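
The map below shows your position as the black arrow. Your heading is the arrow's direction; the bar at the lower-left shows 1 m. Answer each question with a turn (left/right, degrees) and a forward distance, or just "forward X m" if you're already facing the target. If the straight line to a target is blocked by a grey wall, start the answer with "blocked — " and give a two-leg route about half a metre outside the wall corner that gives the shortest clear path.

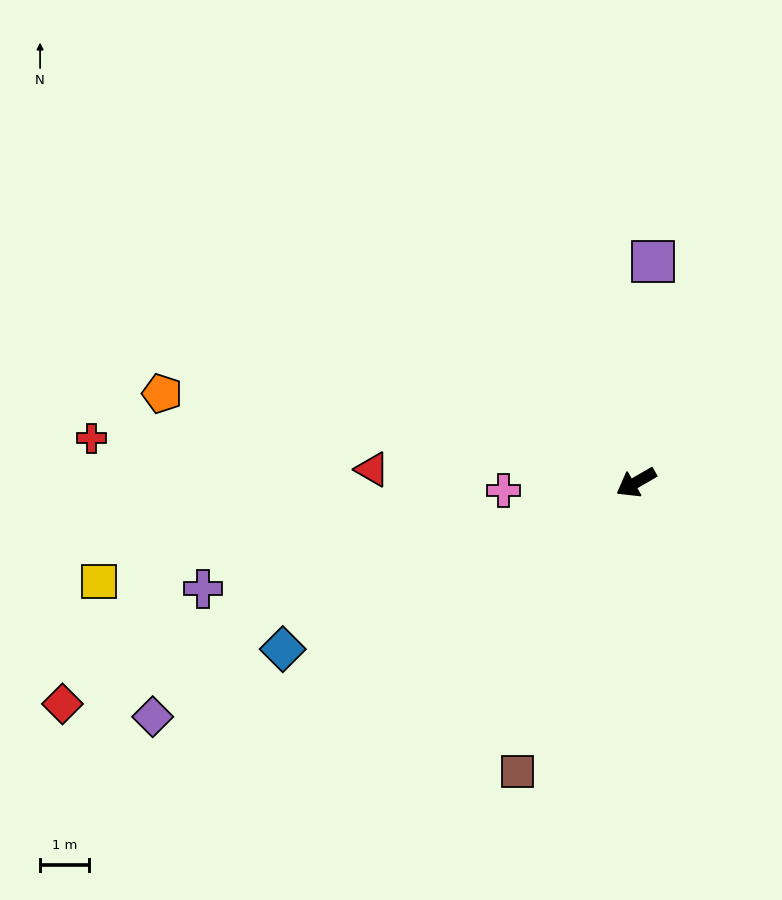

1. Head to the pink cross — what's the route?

turn right 26°, forward 2.7 m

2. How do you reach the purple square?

turn right 124°, forward 4.5 m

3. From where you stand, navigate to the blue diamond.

turn right 5°, forward 7.9 m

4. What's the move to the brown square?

turn left 38°, forward 6.3 m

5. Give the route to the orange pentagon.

turn right 41°, forward 9.8 m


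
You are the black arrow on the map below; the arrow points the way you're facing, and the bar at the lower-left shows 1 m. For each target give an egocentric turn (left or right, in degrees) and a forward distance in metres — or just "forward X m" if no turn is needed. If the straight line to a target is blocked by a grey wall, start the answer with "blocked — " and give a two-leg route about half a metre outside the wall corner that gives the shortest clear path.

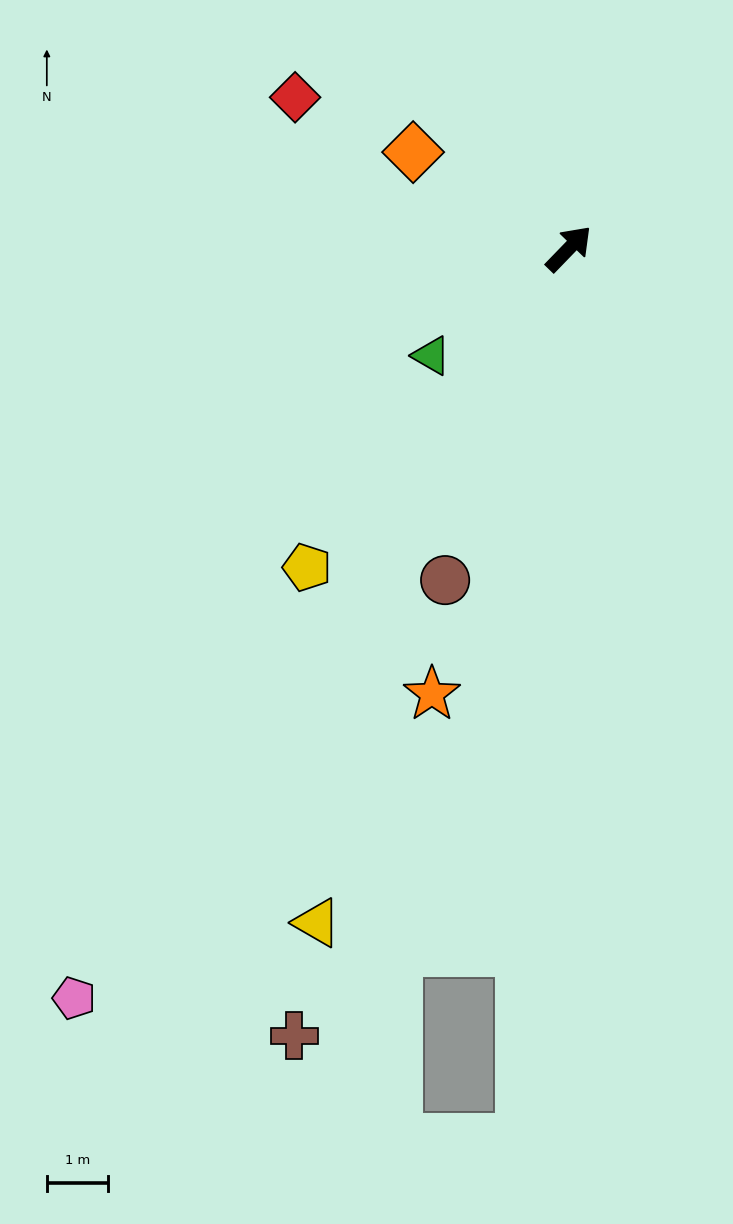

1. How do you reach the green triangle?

turn left 172°, forward 2.9 m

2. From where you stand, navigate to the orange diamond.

turn left 102°, forward 3.0 m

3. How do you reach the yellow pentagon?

turn right 175°, forward 6.8 m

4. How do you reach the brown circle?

turn right 156°, forward 5.8 m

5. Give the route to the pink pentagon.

turn right 169°, forward 14.8 m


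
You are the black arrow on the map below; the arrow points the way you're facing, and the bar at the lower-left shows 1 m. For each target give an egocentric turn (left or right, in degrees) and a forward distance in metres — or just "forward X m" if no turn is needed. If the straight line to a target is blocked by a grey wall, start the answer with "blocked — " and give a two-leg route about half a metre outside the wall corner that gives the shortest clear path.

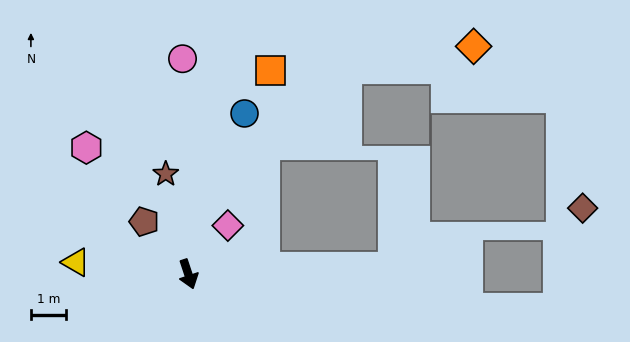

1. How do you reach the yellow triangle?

turn right 114°, forward 3.2 m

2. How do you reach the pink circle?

turn left 163°, forward 6.1 m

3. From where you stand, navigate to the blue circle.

turn left 142°, forward 4.8 m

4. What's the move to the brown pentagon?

turn right 158°, forward 1.9 m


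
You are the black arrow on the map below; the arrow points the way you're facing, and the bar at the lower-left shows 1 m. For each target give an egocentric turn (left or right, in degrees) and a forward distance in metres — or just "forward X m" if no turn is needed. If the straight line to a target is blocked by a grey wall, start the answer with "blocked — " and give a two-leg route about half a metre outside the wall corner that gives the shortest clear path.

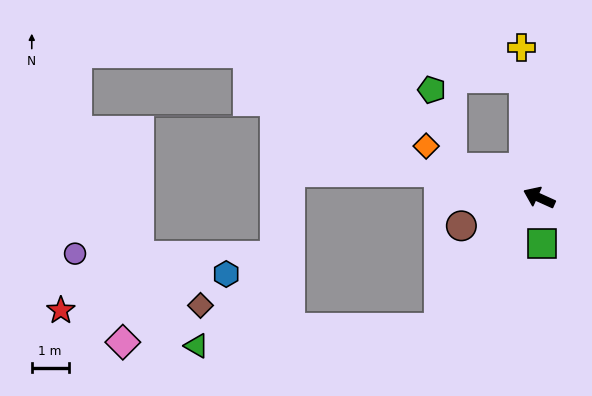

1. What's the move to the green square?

turn left 118°, forward 1.2 m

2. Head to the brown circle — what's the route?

turn left 44°, forward 2.2 m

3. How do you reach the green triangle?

blocked — turn left 77°, forward 4.5 m, then turn right 49°, forward 6.6 m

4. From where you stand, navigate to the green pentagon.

blocked — turn left 6°, forward 2.5 m, then turn right 58°, forward 2.2 m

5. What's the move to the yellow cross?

turn right 59°, forward 4.1 m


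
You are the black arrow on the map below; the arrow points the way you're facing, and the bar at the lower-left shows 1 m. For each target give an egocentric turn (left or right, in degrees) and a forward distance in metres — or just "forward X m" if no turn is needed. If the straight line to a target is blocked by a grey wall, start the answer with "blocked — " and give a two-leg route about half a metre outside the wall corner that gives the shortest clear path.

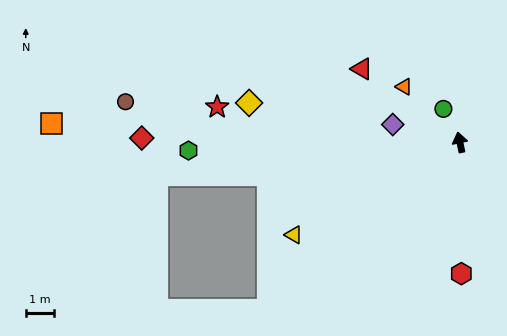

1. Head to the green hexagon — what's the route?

turn left 80°, forward 9.7 m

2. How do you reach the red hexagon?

turn left 169°, forward 4.7 m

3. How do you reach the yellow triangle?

turn left 107°, forward 6.8 m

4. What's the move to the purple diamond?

turn left 63°, forward 2.5 m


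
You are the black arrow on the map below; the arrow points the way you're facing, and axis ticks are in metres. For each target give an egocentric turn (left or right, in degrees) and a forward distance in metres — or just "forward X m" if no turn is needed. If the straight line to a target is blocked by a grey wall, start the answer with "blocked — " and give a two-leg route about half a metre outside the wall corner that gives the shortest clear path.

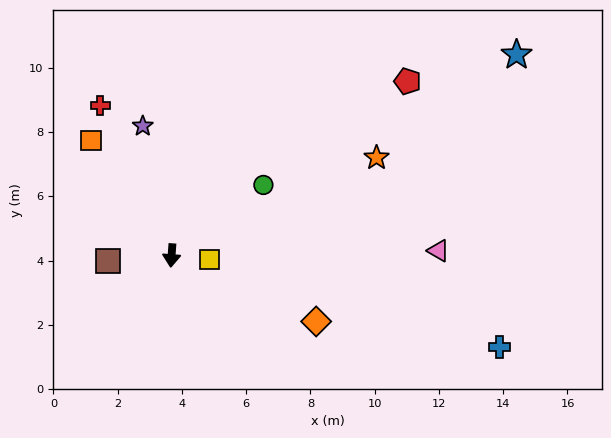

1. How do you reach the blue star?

turn left 124°, forward 12.4 m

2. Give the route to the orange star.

turn left 120°, forward 7.1 m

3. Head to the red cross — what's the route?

turn right 150°, forward 5.2 m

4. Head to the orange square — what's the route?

turn right 141°, forward 4.4 m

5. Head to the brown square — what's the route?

turn right 81°, forward 2.0 m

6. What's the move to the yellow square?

turn left 88°, forward 1.2 m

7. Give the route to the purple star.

turn right 163°, forward 4.1 m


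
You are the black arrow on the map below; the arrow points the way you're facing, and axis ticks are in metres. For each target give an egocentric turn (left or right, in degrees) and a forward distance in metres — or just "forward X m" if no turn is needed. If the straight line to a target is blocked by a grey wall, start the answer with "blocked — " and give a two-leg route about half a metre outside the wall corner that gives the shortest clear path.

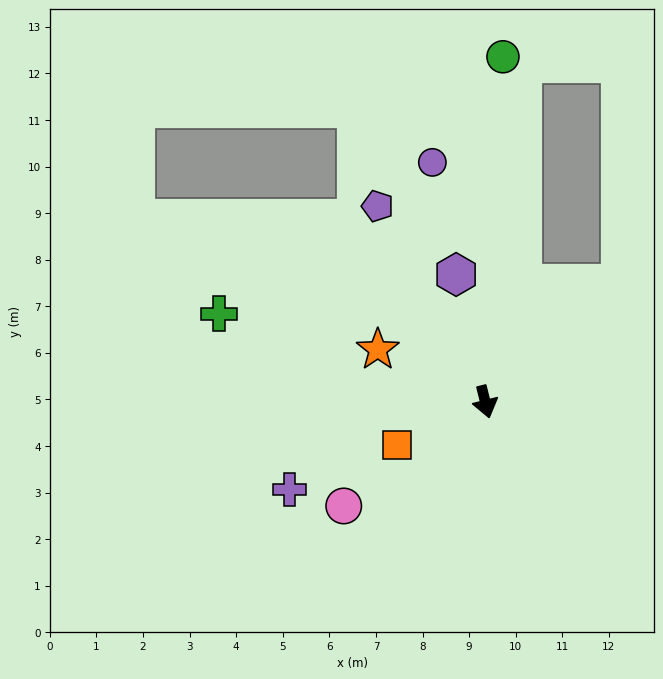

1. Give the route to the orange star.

turn right 130°, forward 2.6 m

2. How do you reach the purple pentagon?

turn right 165°, forward 4.8 m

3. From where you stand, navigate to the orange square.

turn right 78°, forward 2.1 m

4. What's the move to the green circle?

turn left 163°, forward 7.4 m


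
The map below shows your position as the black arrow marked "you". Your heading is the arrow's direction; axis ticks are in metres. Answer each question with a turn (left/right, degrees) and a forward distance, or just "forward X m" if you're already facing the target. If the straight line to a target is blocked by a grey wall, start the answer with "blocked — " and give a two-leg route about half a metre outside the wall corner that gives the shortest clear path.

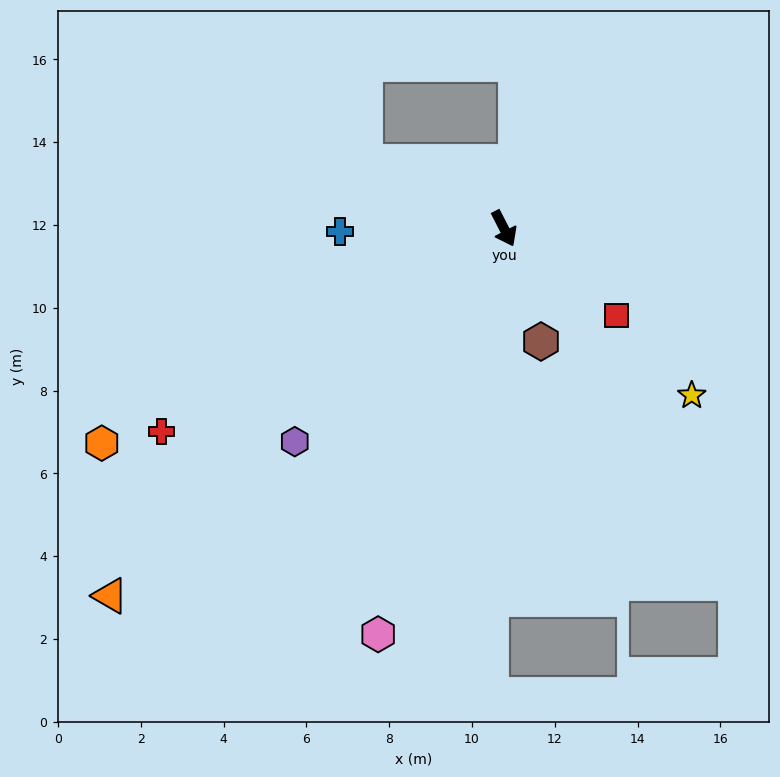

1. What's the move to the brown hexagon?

turn right 9°, forward 2.9 m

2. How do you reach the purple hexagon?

turn right 72°, forward 7.2 m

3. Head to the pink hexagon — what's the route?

turn right 44°, forward 10.3 m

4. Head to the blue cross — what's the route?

turn right 116°, forward 4.0 m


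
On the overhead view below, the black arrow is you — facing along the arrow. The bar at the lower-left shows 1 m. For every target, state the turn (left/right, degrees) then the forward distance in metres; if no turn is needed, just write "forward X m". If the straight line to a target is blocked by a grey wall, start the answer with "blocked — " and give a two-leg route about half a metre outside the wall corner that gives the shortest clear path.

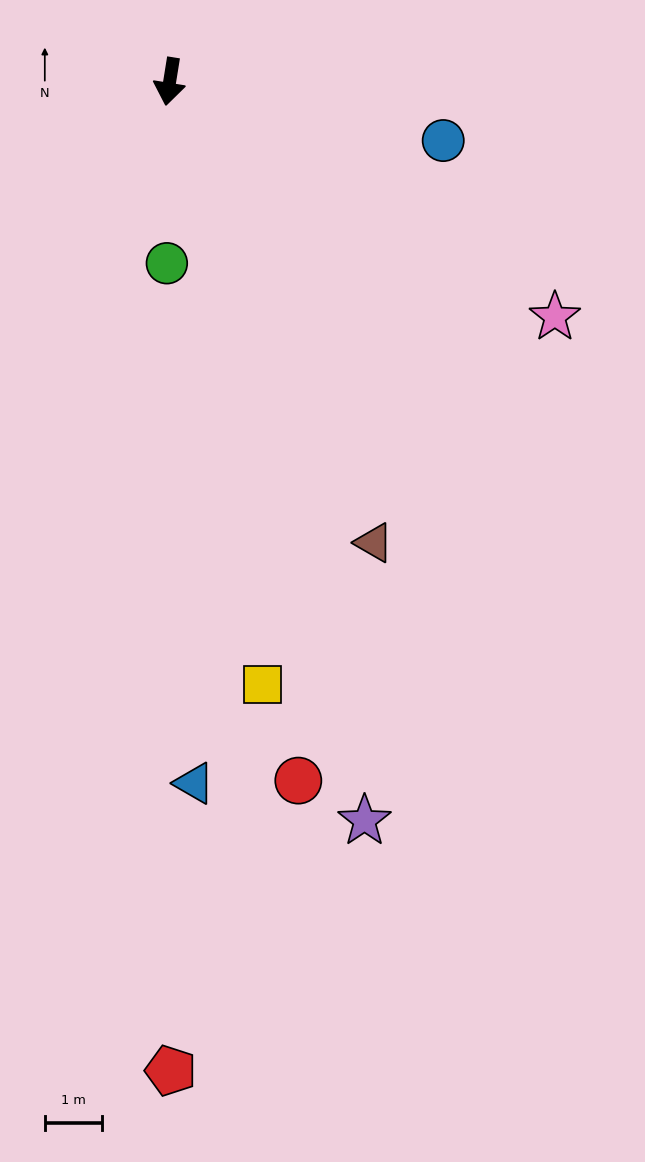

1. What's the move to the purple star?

turn left 24°, forward 13.3 m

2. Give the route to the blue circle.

turn left 87°, forward 4.9 m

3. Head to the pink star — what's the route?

turn left 68°, forward 7.8 m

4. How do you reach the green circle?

turn left 8°, forward 3.2 m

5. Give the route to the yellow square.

turn left 18°, forward 10.6 m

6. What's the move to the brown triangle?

turn left 33°, forward 8.8 m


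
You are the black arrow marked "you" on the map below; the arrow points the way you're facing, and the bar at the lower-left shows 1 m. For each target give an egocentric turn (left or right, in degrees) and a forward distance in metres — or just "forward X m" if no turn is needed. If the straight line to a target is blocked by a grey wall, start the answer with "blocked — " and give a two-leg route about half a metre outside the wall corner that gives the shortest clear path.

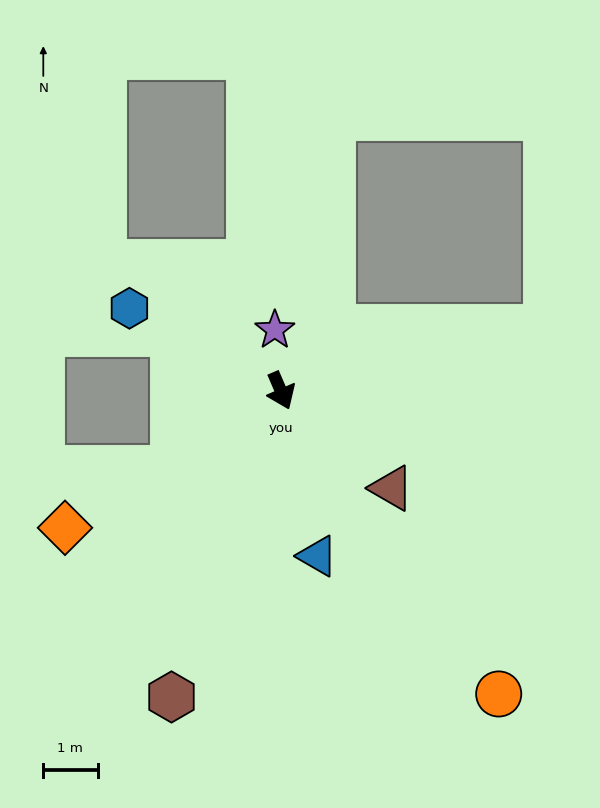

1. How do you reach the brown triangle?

turn left 25°, forward 2.7 m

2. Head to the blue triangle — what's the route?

turn right 11°, forward 3.1 m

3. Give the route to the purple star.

turn left 162°, forward 1.1 m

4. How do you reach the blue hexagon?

turn right 142°, forward 3.2 m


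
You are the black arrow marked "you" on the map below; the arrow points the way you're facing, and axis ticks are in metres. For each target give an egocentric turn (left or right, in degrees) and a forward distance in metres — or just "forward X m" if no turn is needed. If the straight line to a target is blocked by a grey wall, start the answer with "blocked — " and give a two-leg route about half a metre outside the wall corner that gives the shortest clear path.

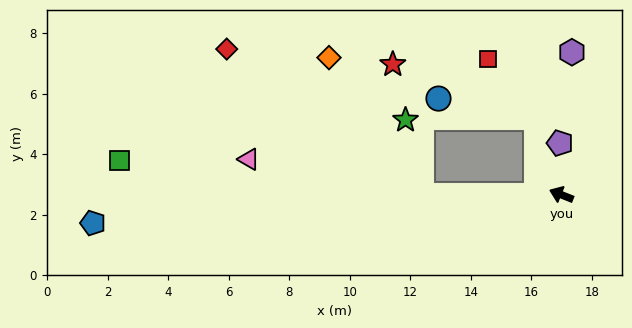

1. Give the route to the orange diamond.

blocked — turn left 22°, forward 4.6 m, then turn right 56°, forward 5.5 m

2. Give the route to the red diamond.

blocked — turn left 22°, forward 4.6 m, then turn right 37°, forward 8.1 m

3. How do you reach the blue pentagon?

turn left 25°, forward 15.5 m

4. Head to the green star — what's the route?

blocked — turn left 22°, forward 4.6 m, then turn right 78°, forward 2.5 m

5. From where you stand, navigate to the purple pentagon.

turn right 67°, forward 1.7 m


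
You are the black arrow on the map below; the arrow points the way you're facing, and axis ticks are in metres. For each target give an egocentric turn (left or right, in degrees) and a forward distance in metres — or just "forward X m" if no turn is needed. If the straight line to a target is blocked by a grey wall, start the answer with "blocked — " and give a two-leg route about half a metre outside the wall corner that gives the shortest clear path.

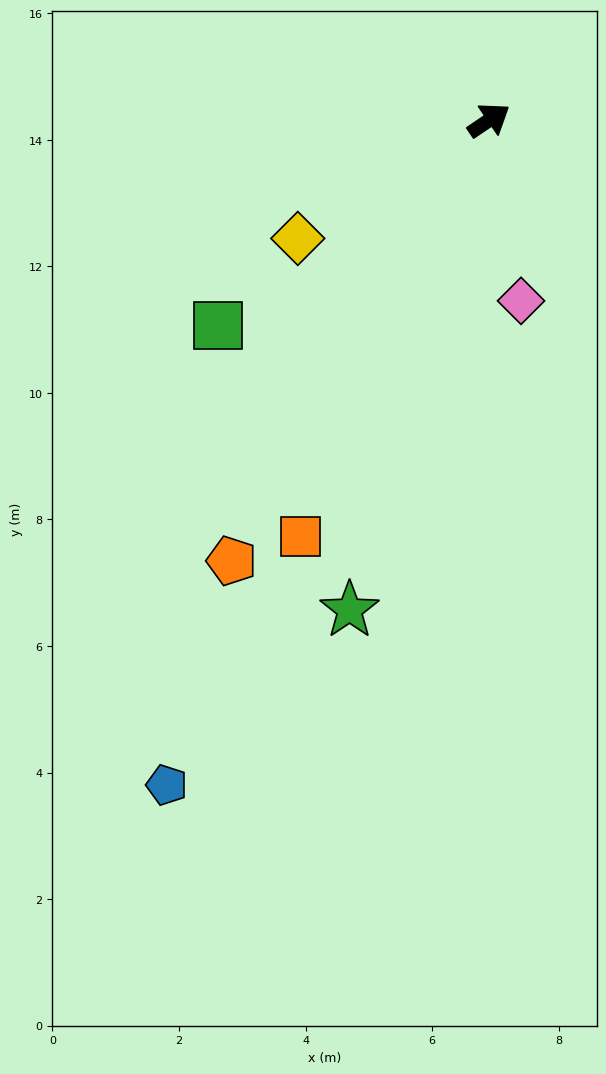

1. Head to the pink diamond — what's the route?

turn right 114°, forward 2.9 m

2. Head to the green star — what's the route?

turn right 140°, forward 8.0 m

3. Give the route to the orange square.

turn right 148°, forward 7.2 m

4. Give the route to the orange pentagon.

turn right 154°, forward 8.1 m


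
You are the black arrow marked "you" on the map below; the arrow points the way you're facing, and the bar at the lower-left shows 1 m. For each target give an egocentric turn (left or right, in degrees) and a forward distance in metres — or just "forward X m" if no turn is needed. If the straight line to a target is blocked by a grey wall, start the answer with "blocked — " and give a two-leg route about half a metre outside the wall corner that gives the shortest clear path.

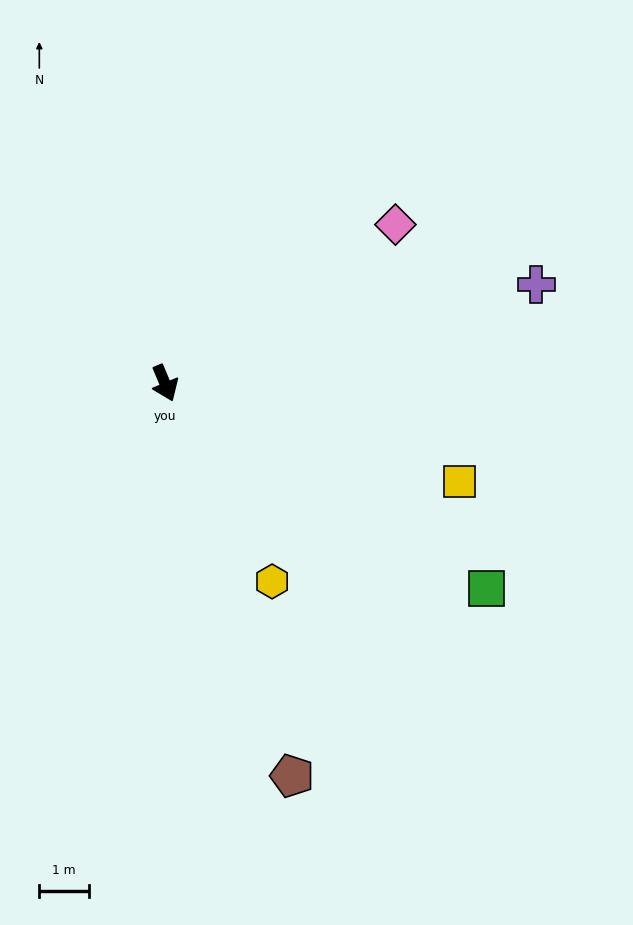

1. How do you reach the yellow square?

turn left 49°, forward 6.3 m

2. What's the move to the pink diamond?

turn left 102°, forward 5.7 m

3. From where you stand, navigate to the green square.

turn left 35°, forward 7.8 m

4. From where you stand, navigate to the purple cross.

turn left 82°, forward 7.8 m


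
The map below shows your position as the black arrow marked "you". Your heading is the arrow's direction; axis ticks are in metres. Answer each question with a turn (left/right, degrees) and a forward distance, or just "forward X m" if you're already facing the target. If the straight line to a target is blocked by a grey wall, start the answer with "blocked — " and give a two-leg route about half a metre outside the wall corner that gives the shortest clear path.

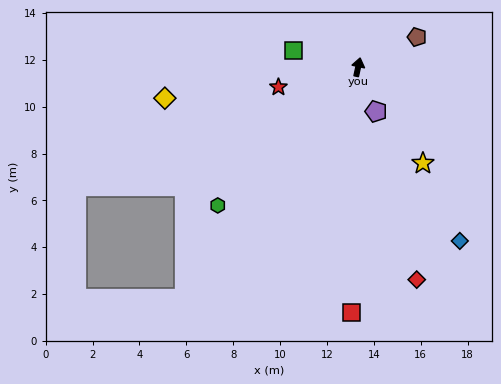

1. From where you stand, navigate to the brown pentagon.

turn right 51°, forward 2.8 m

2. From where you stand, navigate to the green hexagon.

turn left 147°, forward 8.4 m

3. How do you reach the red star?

turn left 116°, forward 3.5 m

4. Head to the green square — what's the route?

turn left 88°, forward 2.9 m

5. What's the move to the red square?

turn right 169°, forward 10.5 m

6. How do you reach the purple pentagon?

turn right 146°, forward 2.0 m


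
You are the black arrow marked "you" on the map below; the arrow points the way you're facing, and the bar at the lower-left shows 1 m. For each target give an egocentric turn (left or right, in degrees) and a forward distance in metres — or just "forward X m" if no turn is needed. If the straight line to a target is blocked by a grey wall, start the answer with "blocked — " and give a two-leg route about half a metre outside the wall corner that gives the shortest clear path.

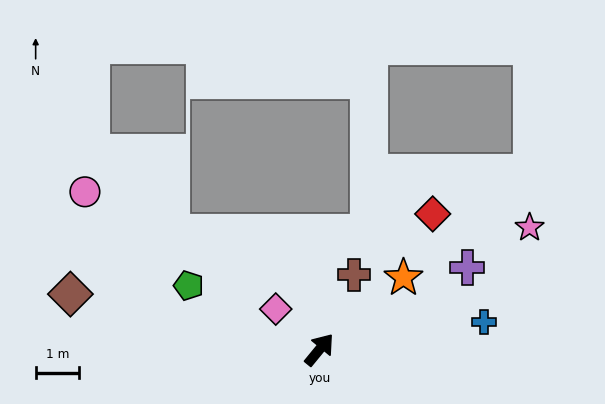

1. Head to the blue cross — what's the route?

turn right 41°, forward 3.9 m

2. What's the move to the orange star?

turn right 10°, forward 2.6 m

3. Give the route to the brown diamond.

turn left 117°, forward 5.9 m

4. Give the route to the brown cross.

turn left 15°, forward 1.9 m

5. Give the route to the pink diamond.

turn left 87°, forward 1.4 m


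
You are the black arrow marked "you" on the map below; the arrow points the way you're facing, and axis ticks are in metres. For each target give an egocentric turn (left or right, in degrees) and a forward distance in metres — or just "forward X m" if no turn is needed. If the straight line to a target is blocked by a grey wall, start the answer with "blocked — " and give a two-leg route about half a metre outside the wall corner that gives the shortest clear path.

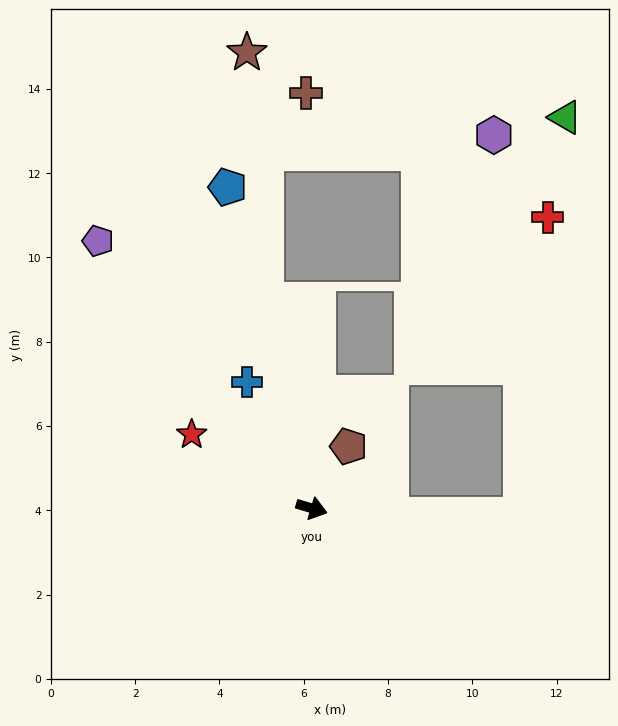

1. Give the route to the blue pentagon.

turn left 121°, forward 7.9 m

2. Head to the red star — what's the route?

turn left 165°, forward 3.3 m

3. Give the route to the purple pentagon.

turn left 145°, forward 8.1 m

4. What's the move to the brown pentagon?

turn left 76°, forward 1.7 m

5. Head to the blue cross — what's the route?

turn left 134°, forward 3.4 m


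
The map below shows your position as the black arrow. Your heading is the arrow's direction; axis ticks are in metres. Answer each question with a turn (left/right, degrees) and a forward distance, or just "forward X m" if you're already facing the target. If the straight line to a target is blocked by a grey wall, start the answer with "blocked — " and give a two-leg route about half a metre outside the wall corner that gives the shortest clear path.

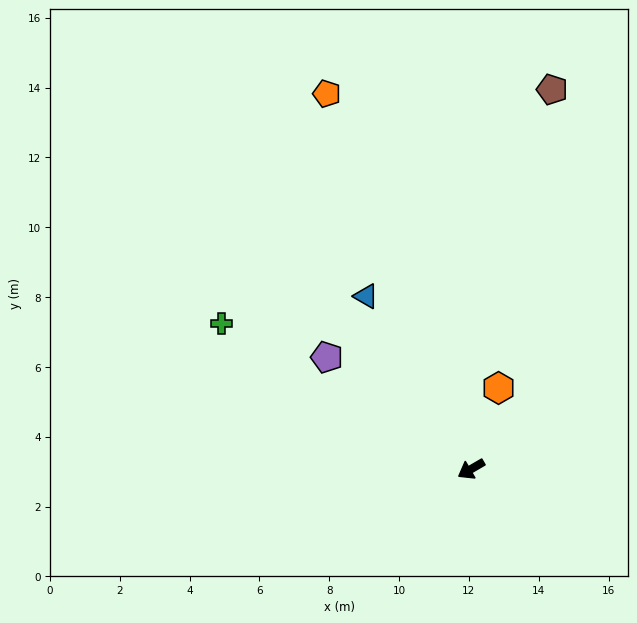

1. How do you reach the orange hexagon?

turn right 139°, forward 2.5 m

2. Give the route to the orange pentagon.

turn right 99°, forward 11.5 m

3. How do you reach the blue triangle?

turn right 89°, forward 5.8 m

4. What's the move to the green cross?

turn right 60°, forward 8.3 m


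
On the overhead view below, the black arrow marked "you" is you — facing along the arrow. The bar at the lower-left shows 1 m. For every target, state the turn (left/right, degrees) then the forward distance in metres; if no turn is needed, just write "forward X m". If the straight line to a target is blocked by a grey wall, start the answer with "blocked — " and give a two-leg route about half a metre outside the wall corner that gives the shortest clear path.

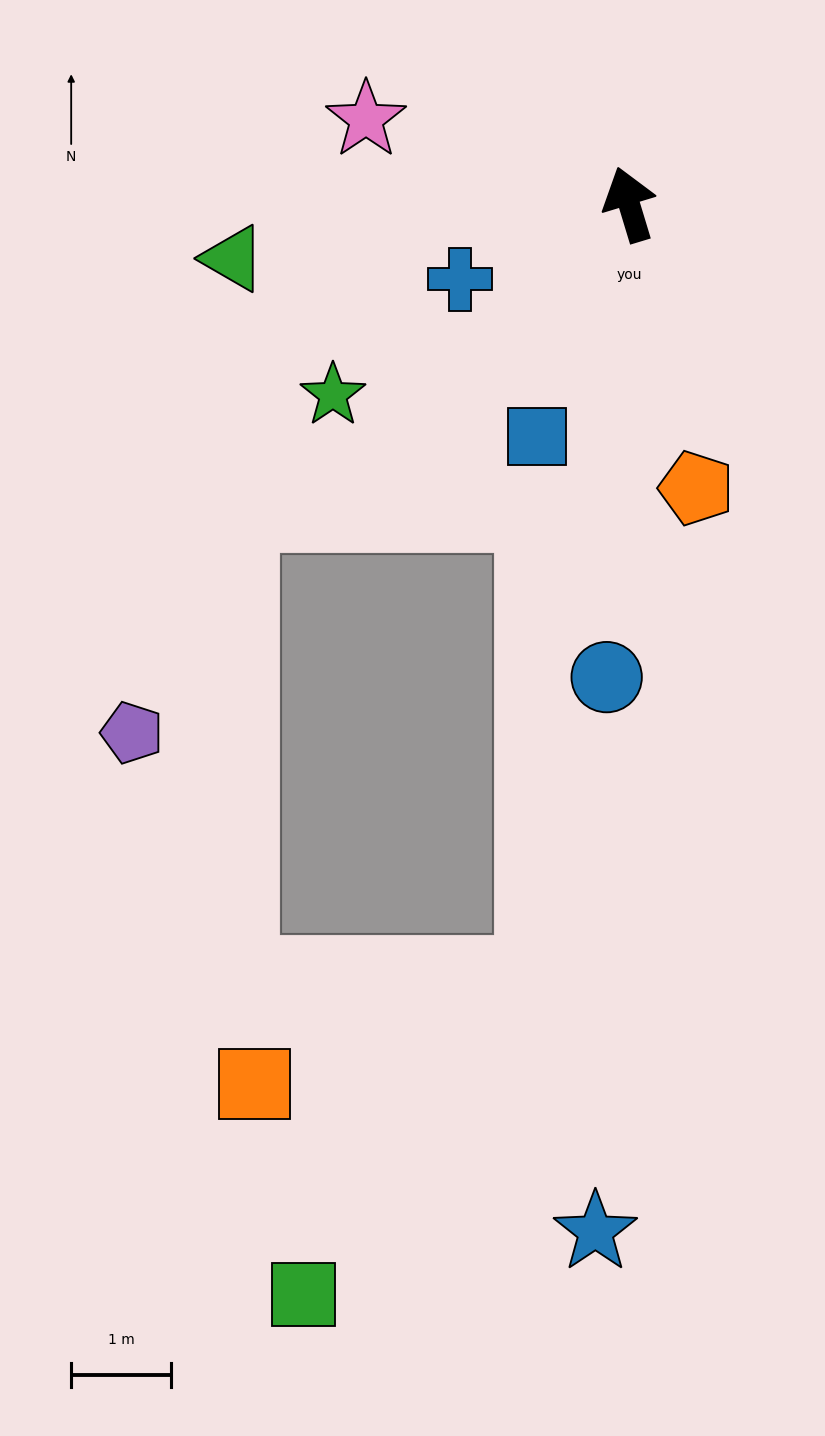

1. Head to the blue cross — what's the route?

turn left 97°, forward 1.8 m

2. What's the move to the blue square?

turn left 141°, forward 2.5 m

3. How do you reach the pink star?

turn left 55°, forward 2.8 m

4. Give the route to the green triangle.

turn left 81°, forward 4.0 m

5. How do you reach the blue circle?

turn left 160°, forward 4.7 m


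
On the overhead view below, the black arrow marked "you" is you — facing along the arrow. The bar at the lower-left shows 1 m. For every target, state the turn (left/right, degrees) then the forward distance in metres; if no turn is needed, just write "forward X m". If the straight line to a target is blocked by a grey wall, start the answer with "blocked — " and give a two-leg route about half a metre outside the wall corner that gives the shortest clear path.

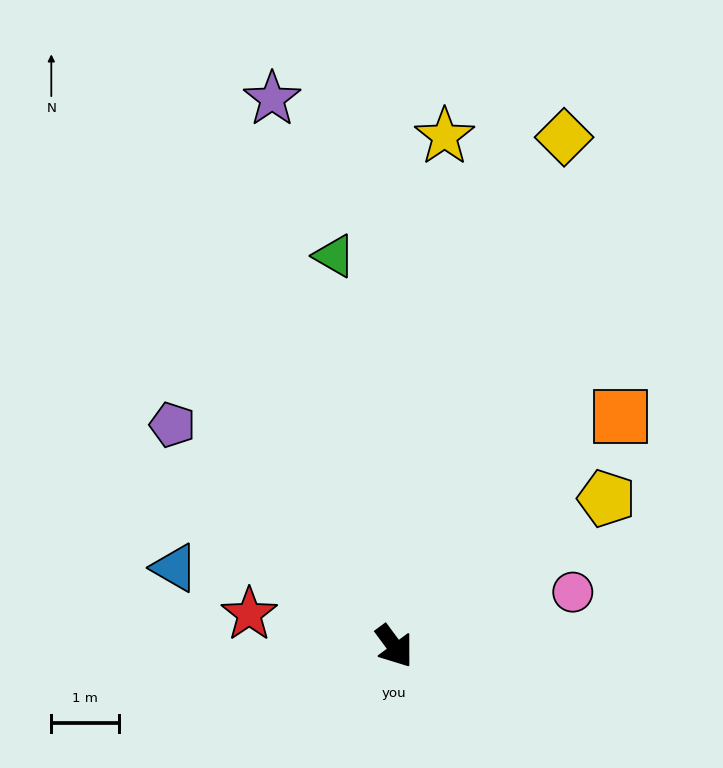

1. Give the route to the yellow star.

turn left 138°, forward 7.6 m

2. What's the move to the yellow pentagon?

turn left 88°, forward 3.8 m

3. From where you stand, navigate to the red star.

turn right 139°, forward 2.2 m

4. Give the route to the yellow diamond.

turn left 125°, forward 7.9 m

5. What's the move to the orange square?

turn left 99°, forward 4.8 m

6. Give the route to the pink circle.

turn left 70°, forward 2.8 m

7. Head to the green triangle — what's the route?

turn left 152°, forward 5.8 m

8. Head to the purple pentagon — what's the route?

turn right 171°, forward 4.6 m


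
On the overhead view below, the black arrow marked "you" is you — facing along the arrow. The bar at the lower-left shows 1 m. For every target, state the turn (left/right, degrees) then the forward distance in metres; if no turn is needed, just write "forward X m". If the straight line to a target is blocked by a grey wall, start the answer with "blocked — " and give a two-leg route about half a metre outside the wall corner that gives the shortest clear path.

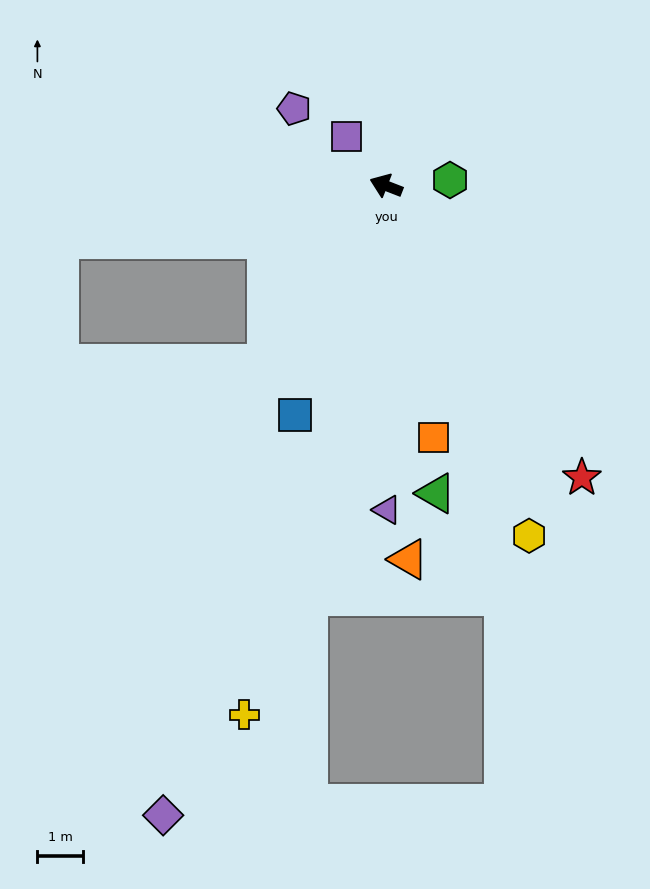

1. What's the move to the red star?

turn left 145°, forward 7.8 m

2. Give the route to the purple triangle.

turn left 111°, forward 7.2 m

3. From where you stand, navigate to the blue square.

turn left 89°, forward 5.5 m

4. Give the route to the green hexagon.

turn right 154°, forward 1.4 m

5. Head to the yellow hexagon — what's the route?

turn left 133°, forward 8.4 m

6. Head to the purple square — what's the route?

turn right 30°, forward 1.4 m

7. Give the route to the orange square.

turn left 122°, forward 5.7 m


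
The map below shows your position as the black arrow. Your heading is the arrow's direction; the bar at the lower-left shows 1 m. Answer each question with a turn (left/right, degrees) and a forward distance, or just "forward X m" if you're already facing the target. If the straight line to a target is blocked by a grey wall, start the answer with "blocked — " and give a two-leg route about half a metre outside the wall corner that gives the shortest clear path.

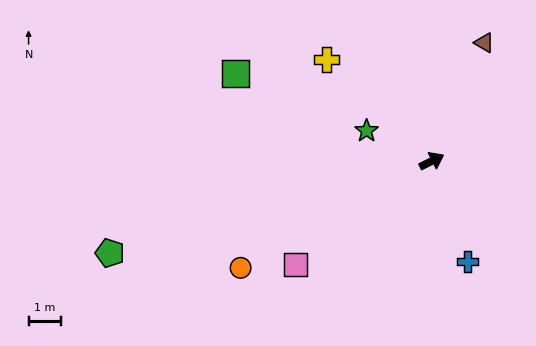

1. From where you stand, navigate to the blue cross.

turn right 97°, forward 3.3 m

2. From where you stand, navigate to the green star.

turn left 128°, forward 2.2 m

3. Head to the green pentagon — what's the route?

turn left 169°, forward 10.2 m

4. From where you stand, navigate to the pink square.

turn right 170°, forward 5.2 m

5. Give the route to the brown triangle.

turn left 39°, forward 4.0 m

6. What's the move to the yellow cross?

turn left 109°, forward 4.5 m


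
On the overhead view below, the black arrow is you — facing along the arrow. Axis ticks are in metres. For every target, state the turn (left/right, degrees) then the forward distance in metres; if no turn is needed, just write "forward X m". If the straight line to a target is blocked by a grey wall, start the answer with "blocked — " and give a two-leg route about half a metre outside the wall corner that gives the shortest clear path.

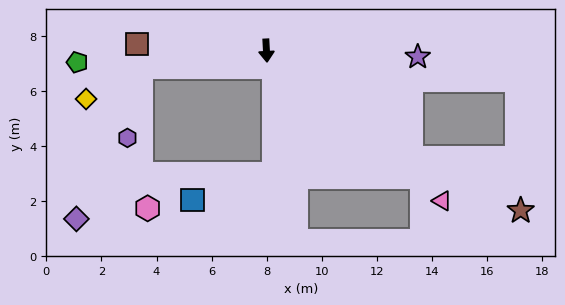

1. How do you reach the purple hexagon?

blocked — turn right 85°, forward 4.6 m, then turn left 70°, forward 2.6 m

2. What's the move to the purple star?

turn left 85°, forward 5.5 m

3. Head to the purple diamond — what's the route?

blocked — turn right 85°, forward 4.6 m, then turn left 59°, forward 6.0 m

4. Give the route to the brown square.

turn right 96°, forward 4.7 m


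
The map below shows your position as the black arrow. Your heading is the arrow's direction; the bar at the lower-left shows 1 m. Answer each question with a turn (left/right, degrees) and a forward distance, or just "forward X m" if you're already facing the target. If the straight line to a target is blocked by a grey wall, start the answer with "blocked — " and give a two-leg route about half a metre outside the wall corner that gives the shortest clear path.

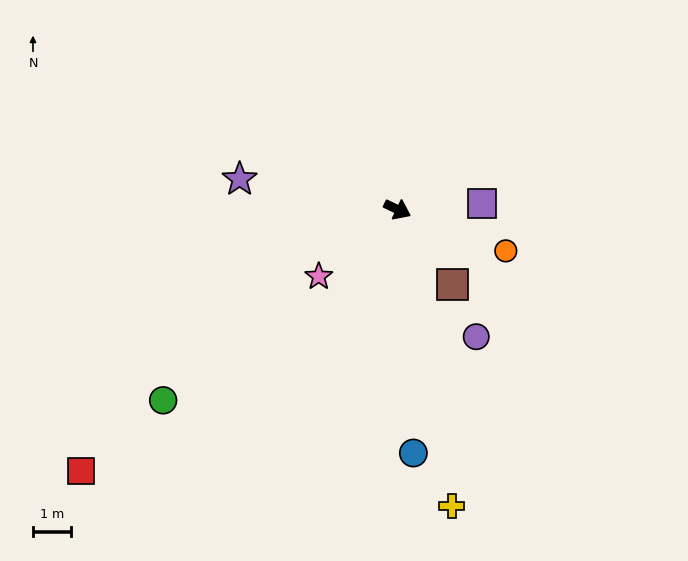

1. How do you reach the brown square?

turn right 28°, forward 2.5 m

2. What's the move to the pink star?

turn right 114°, forward 2.7 m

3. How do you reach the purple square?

turn left 29°, forward 2.2 m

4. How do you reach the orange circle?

turn left 5°, forward 3.0 m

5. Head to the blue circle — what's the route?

turn right 61°, forward 6.4 m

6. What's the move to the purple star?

turn right 165°, forward 4.2 m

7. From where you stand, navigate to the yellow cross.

turn right 54°, forward 7.9 m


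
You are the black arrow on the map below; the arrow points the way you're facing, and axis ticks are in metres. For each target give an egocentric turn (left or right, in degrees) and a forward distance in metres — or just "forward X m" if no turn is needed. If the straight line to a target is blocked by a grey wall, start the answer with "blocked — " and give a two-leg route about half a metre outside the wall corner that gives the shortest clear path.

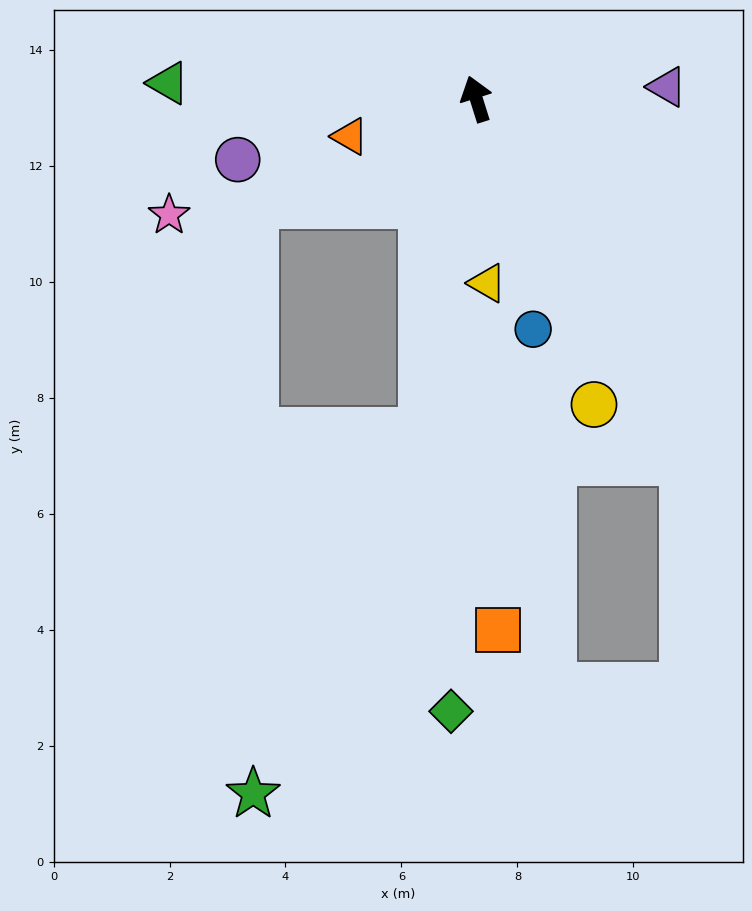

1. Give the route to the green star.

blocked — turn left 153°, forward 5.8 m, then turn right 16°, forward 6.9 m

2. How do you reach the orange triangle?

turn left 89°, forward 2.3 m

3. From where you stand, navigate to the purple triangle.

turn right 104°, forward 3.3 m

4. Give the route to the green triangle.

turn left 70°, forward 5.3 m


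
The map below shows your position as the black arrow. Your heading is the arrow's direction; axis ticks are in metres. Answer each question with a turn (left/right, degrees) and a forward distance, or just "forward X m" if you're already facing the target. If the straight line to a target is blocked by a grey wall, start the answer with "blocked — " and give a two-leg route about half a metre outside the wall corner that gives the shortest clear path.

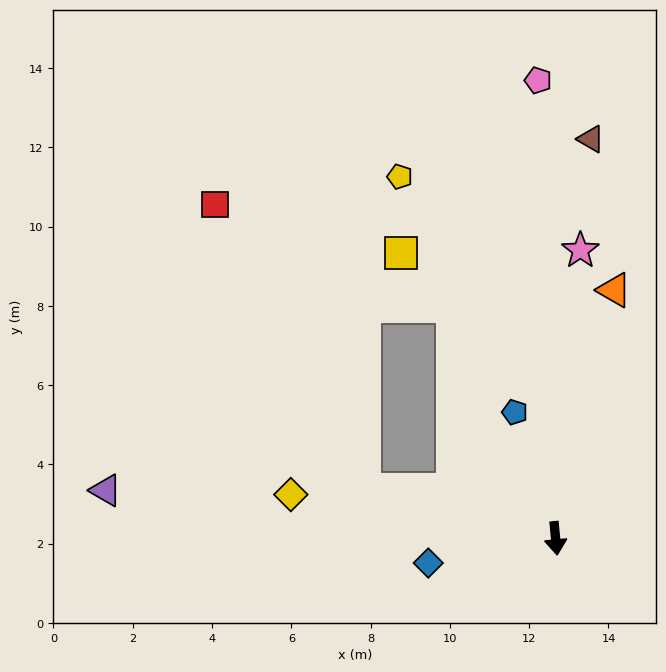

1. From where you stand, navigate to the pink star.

turn left 170°, forward 7.3 m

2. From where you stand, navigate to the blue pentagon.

turn right 167°, forward 3.3 m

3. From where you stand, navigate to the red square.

blocked — turn right 109°, forward 5.0 m, then turn right 49°, forward 8.1 m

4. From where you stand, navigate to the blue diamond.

turn right 84°, forward 3.3 m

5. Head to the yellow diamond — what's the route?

turn right 105°, forward 6.8 m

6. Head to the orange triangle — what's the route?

turn left 161°, forward 6.4 m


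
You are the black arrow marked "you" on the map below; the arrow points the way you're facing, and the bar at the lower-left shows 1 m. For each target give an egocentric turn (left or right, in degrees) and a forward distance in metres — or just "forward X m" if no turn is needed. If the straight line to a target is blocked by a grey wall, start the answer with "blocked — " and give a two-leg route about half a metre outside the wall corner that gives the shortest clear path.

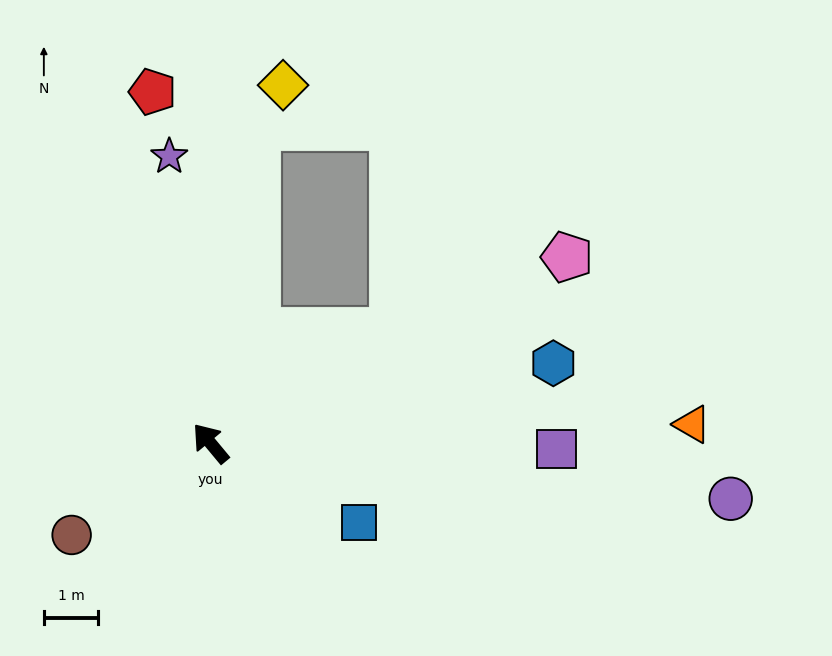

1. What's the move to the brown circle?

turn left 84°, forward 3.1 m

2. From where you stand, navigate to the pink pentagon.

turn right 102°, forward 7.4 m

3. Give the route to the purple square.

turn right 131°, forward 6.3 m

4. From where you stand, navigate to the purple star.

turn right 32°, forward 5.3 m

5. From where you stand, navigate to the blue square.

turn right 158°, forward 3.1 m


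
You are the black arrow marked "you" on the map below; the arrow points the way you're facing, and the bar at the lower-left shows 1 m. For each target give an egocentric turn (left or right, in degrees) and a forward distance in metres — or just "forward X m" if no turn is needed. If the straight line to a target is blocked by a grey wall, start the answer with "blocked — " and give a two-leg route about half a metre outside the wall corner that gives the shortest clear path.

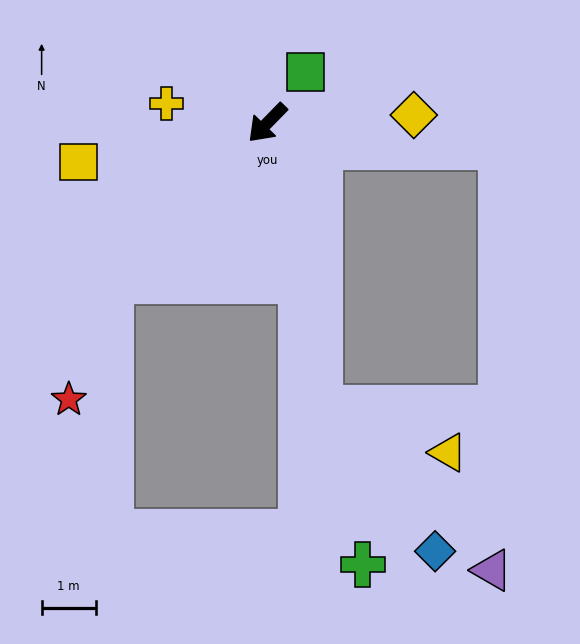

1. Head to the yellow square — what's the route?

turn right 34°, forward 3.6 m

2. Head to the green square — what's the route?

turn right 173°, forward 1.2 m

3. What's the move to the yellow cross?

turn right 56°, forward 1.9 m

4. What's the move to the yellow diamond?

turn left 137°, forward 2.7 m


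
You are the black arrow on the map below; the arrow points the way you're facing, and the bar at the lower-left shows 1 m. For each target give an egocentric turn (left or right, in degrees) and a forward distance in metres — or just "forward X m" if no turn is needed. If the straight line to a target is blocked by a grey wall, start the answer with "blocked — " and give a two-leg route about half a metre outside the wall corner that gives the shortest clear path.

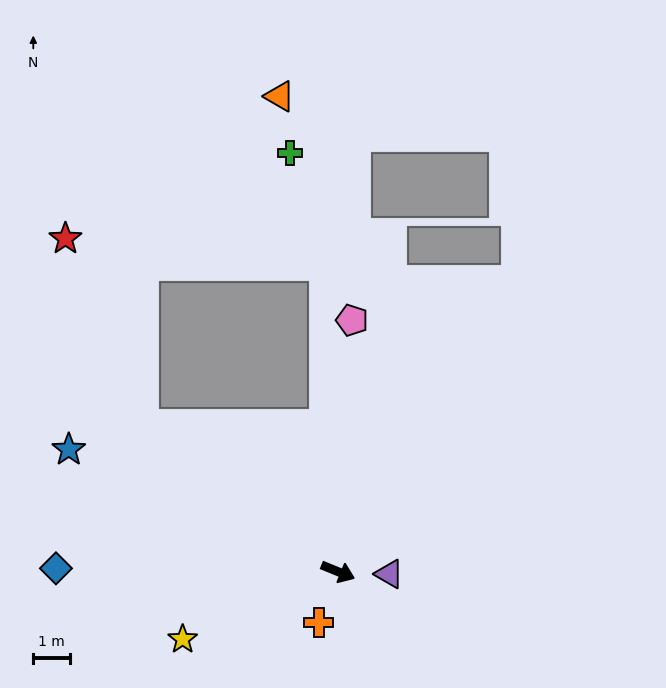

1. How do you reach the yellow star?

turn right 134°, forward 4.6 m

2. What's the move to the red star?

blocked — turn left 165°, forward 6.6 m, then turn right 30°, forward 5.5 m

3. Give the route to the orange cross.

turn right 88°, forward 1.5 m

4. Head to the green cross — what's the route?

blocked — turn left 115°, forward 8.3 m, then turn left 14°, forward 3.2 m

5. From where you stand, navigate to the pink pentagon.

turn left 109°, forward 6.8 m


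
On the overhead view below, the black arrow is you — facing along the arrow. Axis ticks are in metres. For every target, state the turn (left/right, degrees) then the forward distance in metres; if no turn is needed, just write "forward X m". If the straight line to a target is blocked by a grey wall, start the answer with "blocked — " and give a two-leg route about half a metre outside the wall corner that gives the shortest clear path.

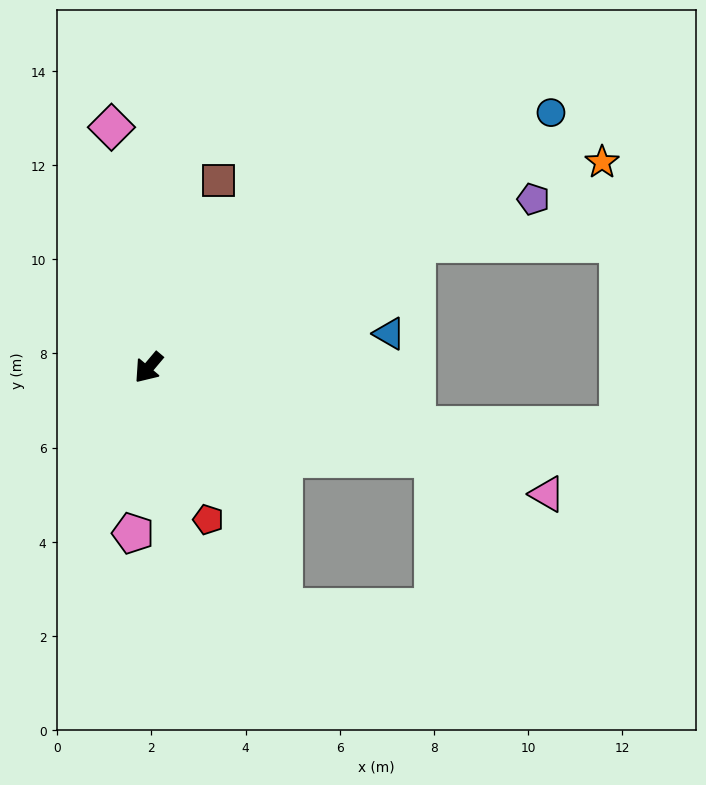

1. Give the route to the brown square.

turn right 160°, forward 4.2 m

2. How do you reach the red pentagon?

turn left 62°, forward 3.5 m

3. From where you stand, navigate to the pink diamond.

turn right 131°, forward 5.2 m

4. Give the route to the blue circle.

turn left 163°, forward 10.1 m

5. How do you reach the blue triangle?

turn left 138°, forward 5.2 m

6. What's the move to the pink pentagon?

turn left 35°, forward 3.5 m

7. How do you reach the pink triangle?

turn left 113°, forward 8.9 m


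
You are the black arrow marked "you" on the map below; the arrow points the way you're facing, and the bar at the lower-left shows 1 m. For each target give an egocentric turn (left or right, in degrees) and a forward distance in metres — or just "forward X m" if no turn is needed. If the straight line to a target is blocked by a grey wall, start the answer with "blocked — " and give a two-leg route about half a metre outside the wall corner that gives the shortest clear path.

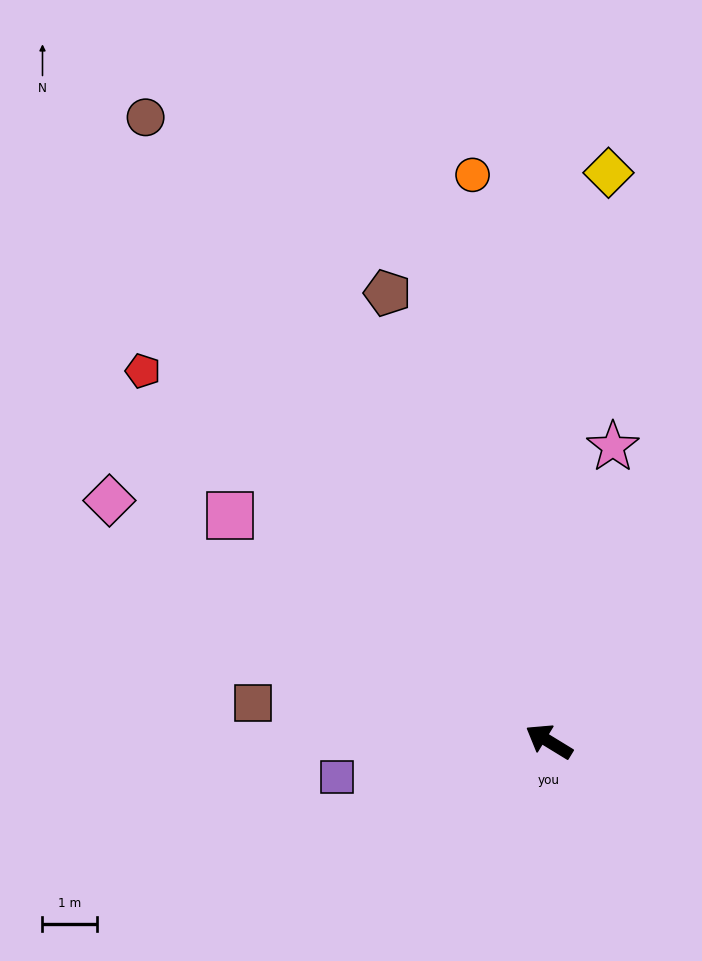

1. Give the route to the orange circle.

turn right 51°, forward 10.4 m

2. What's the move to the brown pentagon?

turn right 39°, forward 8.7 m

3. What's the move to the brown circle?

turn right 26°, forward 13.6 m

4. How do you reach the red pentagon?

turn right 11°, forward 10.0 m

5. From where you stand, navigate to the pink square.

turn right 4°, forward 7.1 m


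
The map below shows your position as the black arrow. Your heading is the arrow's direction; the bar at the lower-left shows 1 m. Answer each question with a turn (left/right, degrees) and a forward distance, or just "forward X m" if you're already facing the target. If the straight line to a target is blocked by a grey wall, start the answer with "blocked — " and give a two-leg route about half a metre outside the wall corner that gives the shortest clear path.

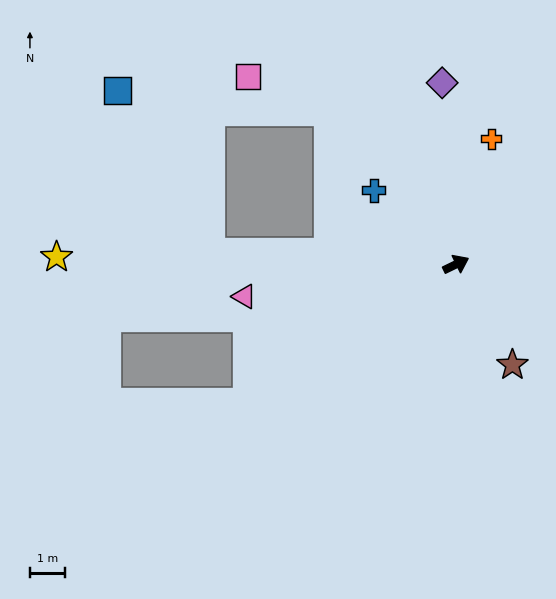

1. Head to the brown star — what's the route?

turn right 87°, forward 3.3 m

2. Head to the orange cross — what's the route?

turn left 48°, forward 3.7 m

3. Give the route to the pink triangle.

turn left 163°, forward 6.1 m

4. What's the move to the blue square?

blocked — turn left 151°, forward 7.0 m, then turn right 57°, forward 5.3 m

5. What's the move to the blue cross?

turn left 112°, forward 3.1 m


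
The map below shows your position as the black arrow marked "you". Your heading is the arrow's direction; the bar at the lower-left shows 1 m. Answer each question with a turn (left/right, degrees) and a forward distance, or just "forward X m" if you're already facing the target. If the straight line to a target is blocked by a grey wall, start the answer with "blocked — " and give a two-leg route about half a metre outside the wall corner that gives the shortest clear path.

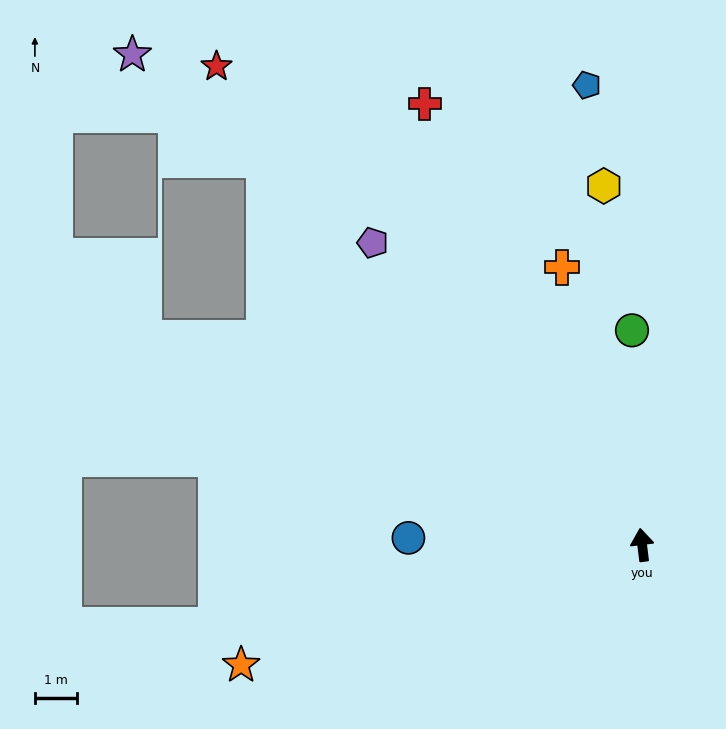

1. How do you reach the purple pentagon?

turn left 35°, forward 9.7 m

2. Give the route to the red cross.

turn left 19°, forward 11.8 m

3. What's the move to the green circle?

turn right 4°, forward 5.2 m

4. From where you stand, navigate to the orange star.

turn left 100°, forward 10.1 m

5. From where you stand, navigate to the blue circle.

turn left 81°, forward 5.6 m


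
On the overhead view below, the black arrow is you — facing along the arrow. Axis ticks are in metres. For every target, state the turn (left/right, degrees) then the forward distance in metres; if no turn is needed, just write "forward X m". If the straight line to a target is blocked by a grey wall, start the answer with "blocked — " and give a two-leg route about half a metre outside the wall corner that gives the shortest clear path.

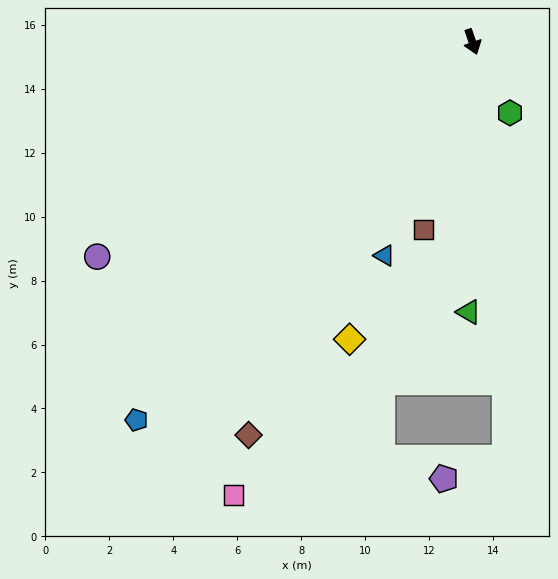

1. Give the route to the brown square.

turn right 34°, forward 6.1 m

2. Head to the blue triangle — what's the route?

turn right 41°, forward 7.2 m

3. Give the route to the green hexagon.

turn left 9°, forward 2.5 m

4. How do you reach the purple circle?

turn right 79°, forward 13.5 m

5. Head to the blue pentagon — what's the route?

turn right 61°, forward 15.8 m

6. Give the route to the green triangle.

turn right 20°, forward 8.4 m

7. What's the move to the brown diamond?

turn right 49°, forward 14.1 m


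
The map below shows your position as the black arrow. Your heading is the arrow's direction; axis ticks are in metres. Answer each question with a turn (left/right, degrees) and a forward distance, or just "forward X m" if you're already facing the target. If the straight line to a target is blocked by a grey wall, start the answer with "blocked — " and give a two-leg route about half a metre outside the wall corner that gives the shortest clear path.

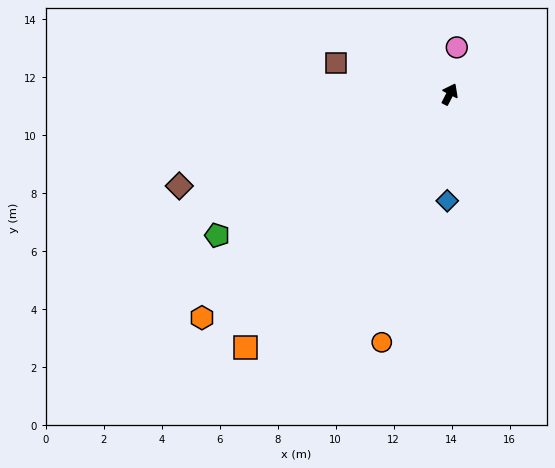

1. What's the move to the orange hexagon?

turn left 159°, forward 11.5 m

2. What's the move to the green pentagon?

turn left 149°, forward 9.4 m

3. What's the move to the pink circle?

turn left 19°, forward 1.6 m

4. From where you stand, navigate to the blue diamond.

turn right 154°, forward 3.7 m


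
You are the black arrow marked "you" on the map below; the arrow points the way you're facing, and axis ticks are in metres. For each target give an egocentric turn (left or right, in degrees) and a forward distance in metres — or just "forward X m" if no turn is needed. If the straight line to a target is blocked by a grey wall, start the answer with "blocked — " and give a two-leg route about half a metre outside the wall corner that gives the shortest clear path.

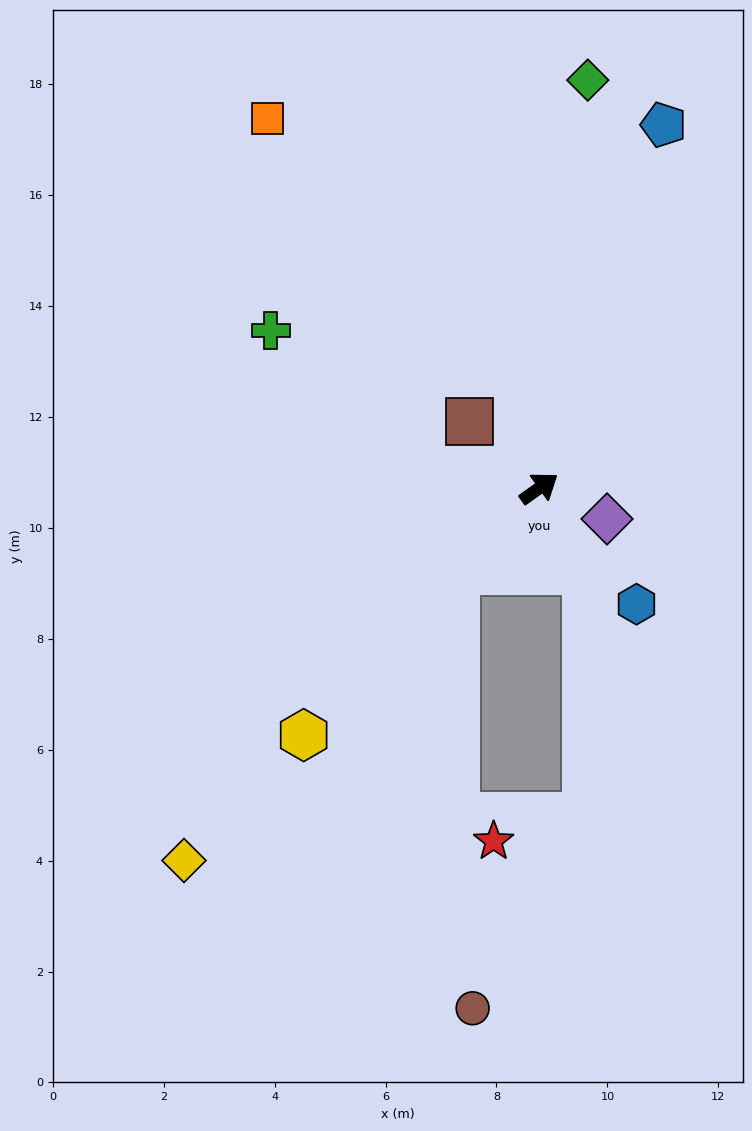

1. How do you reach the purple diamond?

turn right 60°, forward 1.3 m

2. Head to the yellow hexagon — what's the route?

turn right 169°, forward 6.2 m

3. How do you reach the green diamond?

turn left 48°, forward 7.4 m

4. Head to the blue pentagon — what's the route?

turn left 36°, forward 6.9 m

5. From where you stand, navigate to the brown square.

turn left 101°, forward 1.7 m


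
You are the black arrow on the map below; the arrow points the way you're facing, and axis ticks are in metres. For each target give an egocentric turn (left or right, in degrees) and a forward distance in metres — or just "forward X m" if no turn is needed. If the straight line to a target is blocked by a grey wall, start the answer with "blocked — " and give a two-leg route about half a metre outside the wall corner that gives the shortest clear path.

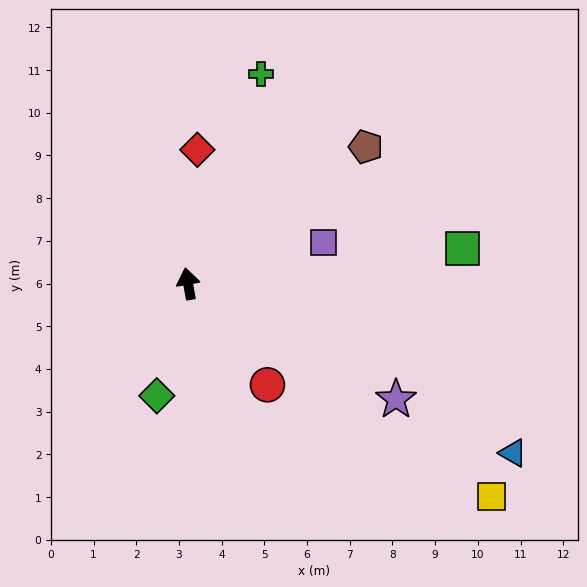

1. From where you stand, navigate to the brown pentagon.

turn right 63°, forward 5.3 m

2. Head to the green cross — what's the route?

turn right 29°, forward 5.2 m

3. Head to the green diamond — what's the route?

turn left 154°, forward 2.7 m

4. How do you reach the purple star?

turn right 129°, forward 5.6 m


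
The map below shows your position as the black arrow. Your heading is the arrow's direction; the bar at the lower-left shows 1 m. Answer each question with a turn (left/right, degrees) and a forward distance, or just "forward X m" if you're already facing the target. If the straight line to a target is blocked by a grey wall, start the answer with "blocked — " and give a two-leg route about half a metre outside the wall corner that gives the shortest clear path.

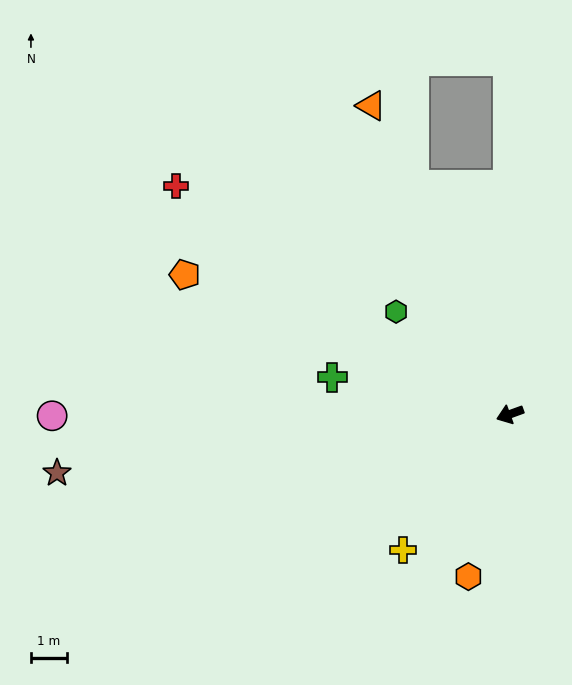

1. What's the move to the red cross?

turn right 54°, forward 11.4 m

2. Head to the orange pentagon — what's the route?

turn right 43°, forward 9.9 m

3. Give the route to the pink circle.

turn right 20°, forward 12.9 m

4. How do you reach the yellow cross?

turn left 32°, forward 4.9 m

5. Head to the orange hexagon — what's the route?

turn left 56°, forward 4.7 m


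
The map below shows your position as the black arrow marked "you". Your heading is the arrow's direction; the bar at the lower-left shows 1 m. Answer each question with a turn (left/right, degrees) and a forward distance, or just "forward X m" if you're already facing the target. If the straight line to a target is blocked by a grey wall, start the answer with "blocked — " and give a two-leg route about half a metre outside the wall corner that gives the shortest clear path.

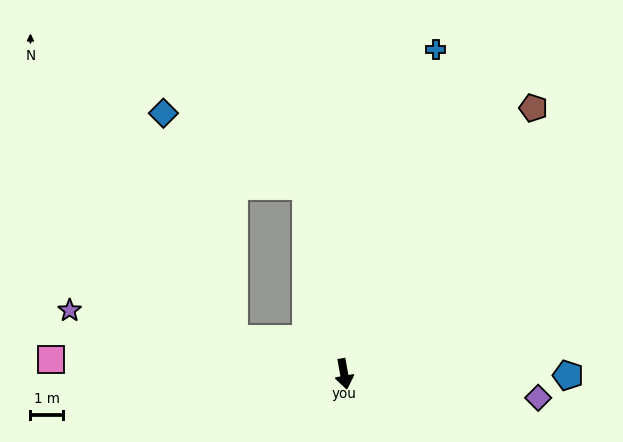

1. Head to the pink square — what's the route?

turn right 103°, forward 9.0 m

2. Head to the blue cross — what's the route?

turn left 154°, forward 10.3 m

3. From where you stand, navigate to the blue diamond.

blocked — turn right 118°, forward 3.5 m, then turn right 55°, forward 7.2 m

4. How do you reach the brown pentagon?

turn left 134°, forward 10.0 m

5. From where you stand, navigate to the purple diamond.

turn left 73°, forward 6.0 m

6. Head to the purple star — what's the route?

turn right 113°, forward 8.6 m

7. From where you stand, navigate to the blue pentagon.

turn left 79°, forward 6.8 m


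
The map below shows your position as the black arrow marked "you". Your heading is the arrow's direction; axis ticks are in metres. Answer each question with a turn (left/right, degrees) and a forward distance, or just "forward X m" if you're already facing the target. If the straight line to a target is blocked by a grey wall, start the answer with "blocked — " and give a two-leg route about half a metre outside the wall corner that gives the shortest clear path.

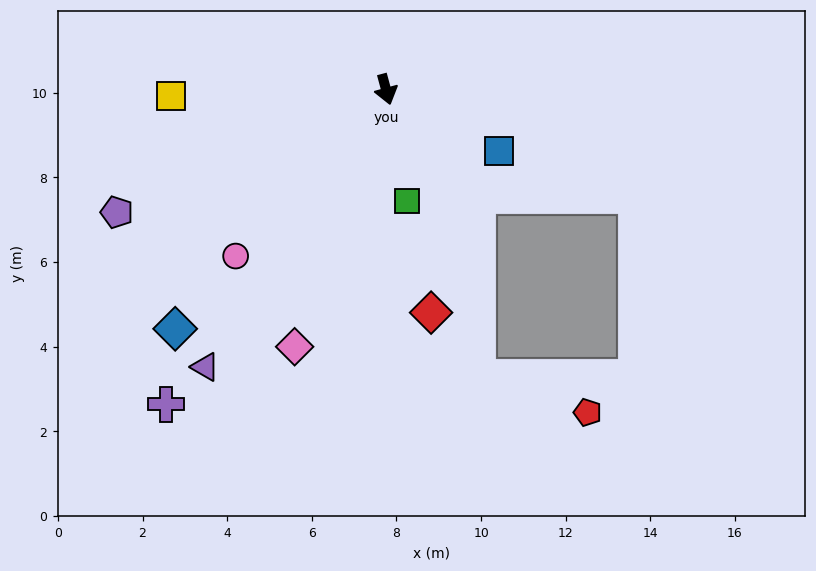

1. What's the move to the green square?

turn right 5°, forward 2.7 m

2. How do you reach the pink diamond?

turn right 35°, forward 6.5 m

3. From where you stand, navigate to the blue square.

turn left 46°, forward 3.0 m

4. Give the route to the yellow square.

turn right 103°, forward 5.1 m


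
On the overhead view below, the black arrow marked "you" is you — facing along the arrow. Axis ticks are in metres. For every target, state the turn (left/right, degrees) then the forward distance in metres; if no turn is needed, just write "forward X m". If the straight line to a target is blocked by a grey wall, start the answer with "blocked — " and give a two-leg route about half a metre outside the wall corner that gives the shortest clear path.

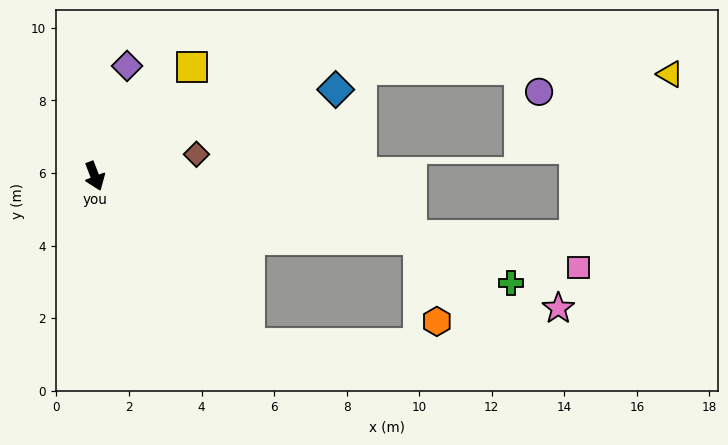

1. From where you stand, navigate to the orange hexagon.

blocked — turn left 58°, forward 9.1 m, then turn right 66°, forward 2.3 m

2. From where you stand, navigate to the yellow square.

turn left 117°, forward 4.0 m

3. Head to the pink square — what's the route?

turn left 58°, forward 13.6 m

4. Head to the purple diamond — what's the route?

turn left 143°, forward 3.2 m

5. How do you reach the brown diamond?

turn left 81°, forward 2.9 m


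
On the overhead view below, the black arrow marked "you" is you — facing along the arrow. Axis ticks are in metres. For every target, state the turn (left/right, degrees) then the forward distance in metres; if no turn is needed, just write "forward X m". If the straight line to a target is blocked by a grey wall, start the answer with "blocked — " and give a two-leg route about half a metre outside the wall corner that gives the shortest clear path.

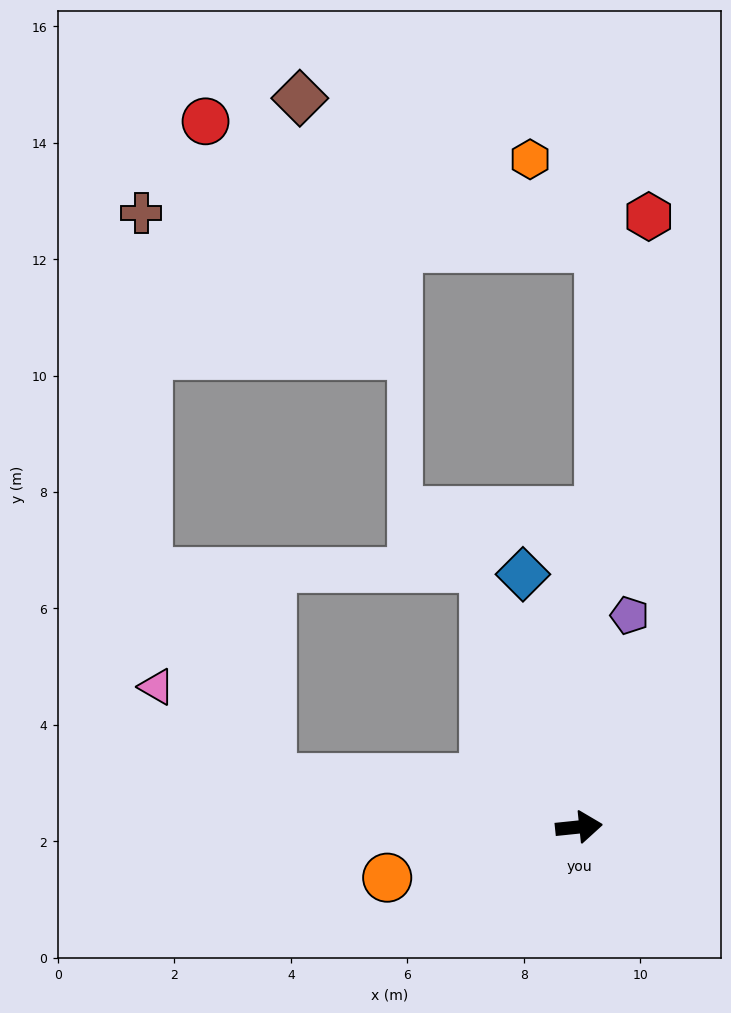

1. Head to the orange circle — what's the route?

turn right 171°, forward 3.4 m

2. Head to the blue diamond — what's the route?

turn left 97°, forward 4.4 m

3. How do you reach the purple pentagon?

turn left 71°, forward 3.7 m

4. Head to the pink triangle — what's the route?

blocked — turn left 165°, forward 5.3 m, then turn right 29°, forward 2.5 m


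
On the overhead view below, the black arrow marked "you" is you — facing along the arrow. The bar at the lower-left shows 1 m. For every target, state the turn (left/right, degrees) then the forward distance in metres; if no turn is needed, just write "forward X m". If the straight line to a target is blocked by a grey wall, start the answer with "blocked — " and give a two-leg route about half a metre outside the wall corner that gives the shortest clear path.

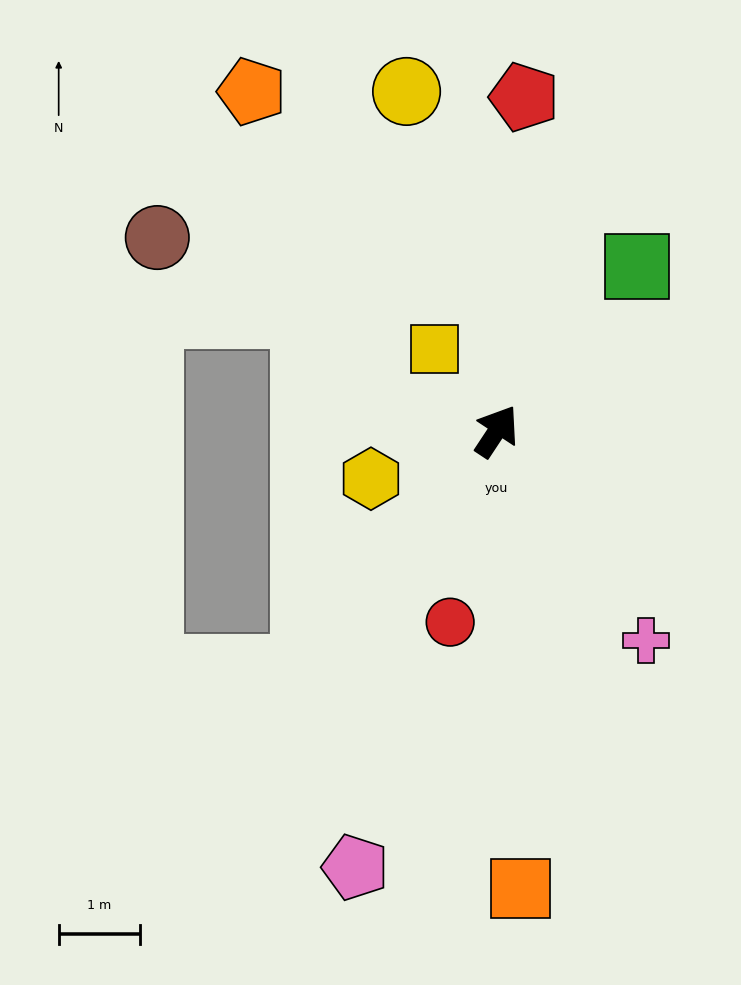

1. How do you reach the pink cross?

turn right 111°, forward 3.2 m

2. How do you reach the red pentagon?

turn left 29°, forward 4.1 m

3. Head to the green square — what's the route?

turn right 7°, forward 2.7 m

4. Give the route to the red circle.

turn right 160°, forward 2.4 m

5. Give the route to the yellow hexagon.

turn left 144°, forward 1.7 m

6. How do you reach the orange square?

turn right 144°, forward 5.7 m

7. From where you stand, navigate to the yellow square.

turn left 71°, forward 1.3 m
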